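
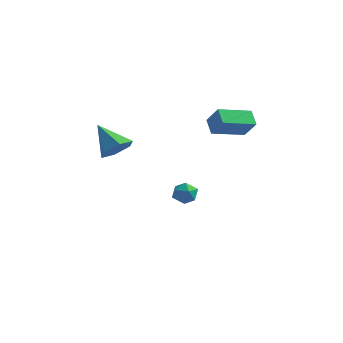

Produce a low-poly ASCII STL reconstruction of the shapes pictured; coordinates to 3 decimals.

solid 
facet normal -0.504 -0.840 0.202
outer loop
vertex -0.332 0.924 3.683
vertex -0.903 1.417 4.309
vertex -1.123 1.177 2.762
endloop
endfacet
facet normal 0.583 -0.502 -0.639
outer loop
vertex -0.197 2.723 2.391
vertex -0.332 0.924 3.683
vertex -1.123 1.177 2.762
endloop
endfacet
facet normal -0.504 -0.840 0.202
outer loop
vertex -1.123 1.177 2.762
vertex -0.903 1.417 4.309
vertex -1.694 1.67 3.388
endloop
endfacet
facet normal -0.638 0.204 -0.743
outer loop
vertex -1.694 1.67 3.388
vertex -0.197 2.723 2.391
vertex -1.123 1.177 2.762
endloop
endfacet
facet normal 0.638 -0.204 0.743
outer loop
vertex -0.332 0.924 3.683
vertex 0.023 2.963 3.938
vertex -0.903 1.417 4.309
endloop
endfacet
facet normal 0.583 -0.502 -0.639
outer loop
vertex 0.594 2.47 3.312
vertex -0.332 0.924 3.683
vertex -0.197 2.723 2.391
endloop
endfacet
facet normal 0.638 -0.204 0.743
outer loop
vertex 0.594 2.47 3.312
vertex 0.023 2.963 3.938
vertex -0.332 0.924 3.683
endloop
endfacet
facet normal -0.583 0.502 0.639
outer loop
vertex -0.903 1.417 4.309
vertex 0.023 2.963 3.938
vertex -1.694 1.67 3.388
endloop
endfacet
facet normal -0.638 0.204 -0.743
outer loop
vertex -0.768 3.216 3.017
vertex -0.197 2.723 2.391
vertex -1.694 1.67 3.388
endloop
endfacet
facet normal -0.583 0.502 0.639
outer loop
vertex -1.694 1.67 3.388
vertex 0.023 2.963 3.938
vertex -0.768 3.216 3.017
endloop
endfacet
facet normal 0.504 0.840 -0.202
outer loop
vertex -0.768 3.216 3.017
vertex 0.594 2.47 3.312
vertex -0.197 2.723 2.391
endloop
endfacet
facet normal 0.504 0.840 -0.202
outer loop
vertex 0.023 2.963 3.938
vertex 0.594 2.47 3.312
vertex -0.768 3.216 3.017
endloop
endfacet
facet normal 0.701 -0.122 -0.703
outer loop
vertex -2.611 -4.266 3.418
vertex -3.099 -3.787 2.848
vertex -2.504 -3.383 3.372
endloop
endfacet
facet normal 0.365 0.004 0.931
outer loop
vertex -2.611 -4.266 3.418
vertex -2.504 -3.383 3.372
vertex -4.341 -3.573 4.092
endloop
endfacet
facet normal 0.701 -0.121 -0.703
outer loop
vertex -2.504 -3.383 3.372
vertex -3.099 -3.787 2.848
vertex -2.993 -2.905 2.802
endloop
endfacet
facet normal 0.137 0.814 0.565
outer loop
vertex -2.504 -3.383 3.372
vertex -2.993 -2.905 2.802
vertex -4.341 -3.573 4.092
endloop
endfacet
facet normal 0.701 -0.121 -0.703
outer loop
vertex -2.993 -2.905 2.802
vertex -3.099 -3.787 2.848
vertex -3.588 -3.309 2.278
endloop
endfacet
facet normal -0.507 0.858 -0.086
outer loop
vertex -2.993 -2.905 2.802
vertex -3.588 -3.309 2.278
vertex -4.341 -3.573 4.092
endloop
endfacet
facet normal 0.701 -0.121 -0.703
outer loop
vertex -3.588 -3.309 2.278
vertex -3.099 -3.787 2.848
vertex -3.694 -4.191 2.324
endloop
endfacet
facet normal -0.924 0.092 -0.370
outer loop
vertex -3.588 -3.309 2.278
vertex -3.694 -4.191 2.324
vertex -4.341 -3.573 4.092
endloop
endfacet
facet normal 0.701 -0.122 -0.703
outer loop
vertex -3.694 -4.191 2.324
vertex -3.099 -3.787 2.848
vertex -3.206 -4.67 2.894
endloop
endfacet
facet normal -0.698 -0.716 -0.005
outer loop
vertex -3.694 -4.191 2.324
vertex -3.206 -4.67 2.894
vertex -4.341 -3.573 4.092
endloop
endfacet
facet normal 0.701 -0.122 -0.703
outer loop
vertex -3.206 -4.67 2.894
vertex -3.099 -3.787 2.848
vertex -2.611 -4.266 3.418
endloop
endfacet
facet normal -0.053 -0.761 0.647
outer loop
vertex -3.206 -4.67 2.894
vertex -2.611 -4.266 3.418
vertex -4.341 -3.573 4.092
endloop
endfacet
facet normal 0.245 0.617 0.748
outer loop
vertex -2.833 1.964 -1.328
vertex -2.697 1.393 -0.902
vertex -2.167 1.676 -1.309
endloop
endfacet
facet normal 0.391 0.913 0.118
outer loop
vertex -2.833 1.964 -1.328
vertex -2.167 1.676 -1.309
vertex -2.455 1.881 -1.942
endloop
endfacet
facet normal -0.214 0.942 -0.259
outer loop
vertex -2.833 1.964 -1.328
vertex -2.455 1.881 -1.942
vertex -3.164 1.724 -1.927
endloop
endfacet
facet normal -0.735 0.663 0.140
outer loop
vertex -2.833 1.964 -1.328
vertex -3.164 1.724 -1.927
vertex -3.313 1.423 -1.284
endloop
endfacet
facet normal -0.451 0.462 0.764
outer loop
vertex -2.833 1.964 -1.328
vertex -3.313 1.423 -1.284
vertex -2.697 1.393 -0.902
endloop
endfacet
facet normal 0.846 0.482 -0.229
outer loop
vertex -2.455 1.881 -1.942
vertex -2.167 1.676 -1.309
vertex -2.087 1.257 -1.896
endloop
endfacet
facet normal 0.608 0.004 0.794
outer loop
vertex -2.167 1.676 -1.309
vertex -2.697 1.393 -0.902
vertex -2.236 0.956 -1.253
endloop
endfacet
facet normal -0.519 -0.246 0.818
outer loop
vertex -2.697 1.393 -0.902
vertex -3.313 1.423 -1.284
vertex -2.945 0.799 -1.238
endloop
endfacet
facet normal -0.979 0.079 -0.190
outer loop
vertex -3.313 1.423 -1.284
vertex -3.164 1.724 -1.927
vertex -3.233 1.004 -1.871
endloop
endfacet
facet normal -0.135 0.530 -0.837
outer loop
vertex -3.164 1.724 -1.927
vertex -2.455 1.881 -1.942
vertex -2.703 1.287 -2.278
endloop
endfacet
facet normal 0.735 -0.663 -0.140
outer loop
vertex -2.567 0.716 -1.852
vertex -2.087 1.257 -1.896
vertex -2.236 0.956 -1.253
endloop
endfacet
facet normal 0.214 -0.942 0.259
outer loop
vertex -2.567 0.716 -1.852
vertex -2.236 0.956 -1.253
vertex -2.945 0.799 -1.238
endloop
endfacet
facet normal -0.391 -0.913 -0.118
outer loop
vertex -2.567 0.716 -1.852
vertex -2.945 0.799 -1.238
vertex -3.233 1.004 -1.871
endloop
endfacet
facet normal -0.245 -0.617 -0.748
outer loop
vertex -2.567 0.716 -1.852
vertex -3.233 1.004 -1.871
vertex -2.703 1.287 -2.278
endloop
endfacet
facet normal 0.451 -0.462 -0.764
outer loop
vertex -2.567 0.716 -1.852
vertex -2.703 1.287 -2.278
vertex -2.087 1.257 -1.896
endloop
endfacet
facet normal 0.979 -0.079 0.190
outer loop
vertex -2.236 0.956 -1.253
vertex -2.087 1.257 -1.896
vertex -2.167 1.676 -1.309
endloop
endfacet
facet normal 0.135 -0.530 0.837
outer loop
vertex -2.945 0.799 -1.238
vertex -2.236 0.956 -1.253
vertex -2.697 1.393 -0.902
endloop
endfacet
facet normal -0.846 -0.482 0.229
outer loop
vertex -3.233 1.004 -1.871
vertex -2.945 0.799 -1.238
vertex -3.313 1.423 -1.284
endloop
endfacet
facet normal -0.608 -0.004 -0.794
outer loop
vertex -2.703 1.287 -2.278
vertex -3.233 1.004 -1.871
vertex -3.164 1.724 -1.927
endloop
endfacet
facet normal 0.519 0.246 -0.818
outer loop
vertex -2.087 1.257 -1.896
vertex -2.703 1.287 -2.278
vertex -2.455 1.881 -1.942
endloop
endfacet

endsolid


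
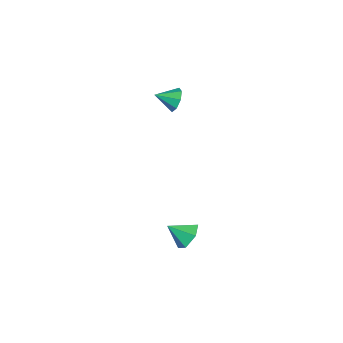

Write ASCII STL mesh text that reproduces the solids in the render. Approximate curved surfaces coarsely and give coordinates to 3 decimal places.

solid 
facet normal -0.020 0.913 -0.408
outer loop
vertex -3.121 -3.045 3.855
vertex -3.733 -3.303 3.308
vertex -3.728 -2.952 4.093
endloop
endfacet
facet normal 0.343 -0.138 0.929
outer loop
vertex -3.121 -3.045 3.855
vertex -3.728 -2.952 4.093
vertex -3.707 -4.517 3.852
endloop
endfacet
facet normal -0.019 0.913 -0.408
outer loop
vertex -3.728 -2.952 4.093
vertex -3.733 -3.303 3.308
vertex -4.337 -3.064 3.871
endloop
endfacet
facet normal -0.314 -0.149 0.938
outer loop
vertex -3.728 -2.952 4.093
vertex -4.337 -3.064 3.871
vertex -3.707 -4.517 3.852
endloop
endfacet
facet normal -0.019 0.913 -0.408
outer loop
vertex -4.337 -3.064 3.871
vertex -3.733 -3.303 3.308
vertex -4.593 -3.316 3.32
endloop
endfacet
facet normal -0.781 -0.345 0.521
outer loop
vertex -4.337 -3.064 3.871
vertex -4.593 -3.316 3.32
vertex -3.707 -4.517 3.852
endloop
endfacet
facet normal -0.019 0.912 -0.409
outer loop
vertex -4.593 -3.316 3.32
vertex -3.733 -3.303 3.308
vertex -4.345 -3.561 2.762
endloop
endfacet
facet normal -0.785 -0.614 -0.079
outer loop
vertex -4.593 -3.316 3.32
vertex -4.345 -3.561 2.762
vertex -3.707 -4.517 3.852
endloop
endfacet
facet normal -0.020 0.912 -0.409
outer loop
vertex -4.345 -3.561 2.762
vertex -3.733 -3.303 3.308
vertex -3.738 -3.655 2.523
endloop
endfacet
facet normal -0.324 -0.797 -0.509
outer loop
vertex -4.345 -3.561 2.762
vertex -3.738 -3.655 2.523
vertex -3.707 -4.517 3.852
endloop
endfacet
facet normal -0.020 0.912 -0.409
outer loop
vertex -3.738 -3.655 2.523
vertex -3.733 -3.303 3.308
vertex -3.129 -3.542 2.745
endloop
endfacet
facet normal 0.335 -0.787 -0.518
outer loop
vertex -3.738 -3.655 2.523
vertex -3.129 -3.542 2.745
vertex -3.707 -4.517 3.852
endloop
endfacet
facet normal -0.019 0.913 -0.408
outer loop
vertex -3.129 -3.542 2.745
vertex -3.733 -3.303 3.308
vertex -2.873 -3.29 3.297
endloop
endfacet
facet normal 0.801 -0.590 -0.102
outer loop
vertex -3.129 -3.542 2.745
vertex -2.873 -3.29 3.297
vertex -3.707 -4.517 3.852
endloop
endfacet
facet normal -0.019 0.912 -0.409
outer loop
vertex -2.873 -3.29 3.297
vertex -3.733 -3.303 3.308
vertex -3.121 -3.045 3.855
endloop
endfacet
facet normal 0.805 -0.321 0.499
outer loop
vertex -2.873 -3.29 3.297
vertex -3.121 -3.045 3.855
vertex -3.707 -4.517 3.852
endloop
endfacet
facet normal 0.132 0.799 -0.587
outer loop
vertex 4.501 -2.63 -1.32
vertex 3.905 -3.009 -1.97
vertex 3.561 -2.442 -1.276
endloop
endfacet
facet normal 0.065 0.091 0.994
outer loop
vertex 4.501 -2.63 -1.32
vertex 3.561 -2.442 -1.276
vertex 3.715 -4.151 -1.13
endloop
endfacet
facet normal 0.132 0.799 -0.587
outer loop
vertex 3.561 -2.442 -1.276
vertex 3.905 -3.009 -1.97
vertex 2.965 -2.821 -1.926
endloop
endfacet
facet normal -0.735 -0.008 0.678
outer loop
vertex 3.561 -2.442 -1.276
vertex 2.965 -2.821 -1.926
vertex 3.715 -4.151 -1.13
endloop
endfacet
facet normal 0.132 0.799 -0.587
outer loop
vertex 2.965 -2.821 -1.926
vertex 3.905 -3.009 -1.97
vertex 3.309 -3.388 -2.62
endloop
endfacet
facet normal -0.866 -0.500 -0.020
outer loop
vertex 2.965 -2.821 -1.926
vertex 3.309 -3.388 -2.62
vertex 3.715 -4.151 -1.13
endloop
endfacet
facet normal 0.132 0.799 -0.587
outer loop
vertex 3.309 -3.388 -2.62
vertex 3.905 -3.009 -1.97
vertex 4.249 -3.576 -2.664
endloop
endfacet
facet normal -0.198 -0.893 -0.404
outer loop
vertex 3.309 -3.388 -2.62
vertex 4.249 -3.576 -2.664
vertex 3.715 -4.151 -1.13
endloop
endfacet
facet normal 0.134 0.799 -0.586
outer loop
vertex 4.249 -3.576 -2.664
vertex 3.905 -3.009 -1.97
vertex 4.845 -3.198 -2.013
endloop
endfacet
facet normal 0.601 -0.794 -0.089
outer loop
vertex 4.249 -3.576 -2.664
vertex 4.845 -3.198 -2.013
vertex 3.715 -4.151 -1.13
endloop
endfacet
facet normal 0.134 0.798 -0.588
outer loop
vertex 4.845 -3.198 -2.013
vertex 3.905 -3.009 -1.97
vertex 4.501 -2.63 -1.32
endloop
endfacet
facet normal 0.732 -0.302 0.611
outer loop
vertex 4.845 -3.198 -2.013
vertex 4.501 -2.63 -1.32
vertex 3.715 -4.151 -1.13
endloop
endfacet

endsolid


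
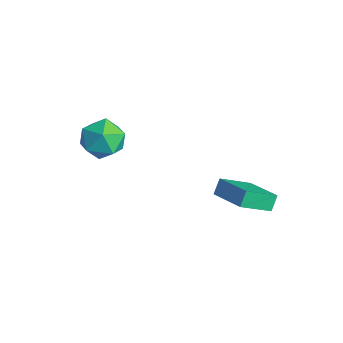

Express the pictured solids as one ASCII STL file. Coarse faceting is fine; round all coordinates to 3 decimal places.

solid 
facet normal -0.778 -0.614 0.134
outer loop
vertex -2.35 -2.901 0.912
vertex -1.774 -3.773 0.262
vertex -1.616 -3.708 1.48
endloop
endfacet
facet normal -0.710 -0.165 0.684
outer loop
vertex -2.35 -2.901 0.912
vertex -1.616 -3.708 1.48
vertex -1.586 -2.52 1.797
endloop
endfacet
facet normal -0.750 0.502 0.431
outer loop
vertex -2.35 -2.901 0.912
vertex -1.586 -2.52 1.797
vertex -1.726 -1.85 0.774
endloop
endfacet
facet normal -0.842 0.464 -0.275
outer loop
vertex -2.35 -2.901 0.912
vertex -1.726 -1.85 0.774
vertex -1.843 -2.625 -0.174
endloop
endfacet
facet normal -0.859 -0.226 -0.459
outer loop
vertex -2.35 -2.901 0.912
vertex -1.843 -2.625 -0.174
vertex -1.774 -3.773 0.262
endloop
endfacet
facet normal -0.060 -0.256 0.965
outer loop
vertex -1.586 -2.52 1.797
vertex -1.616 -3.708 1.48
vertex -0.537 -3.155 1.694
endloop
endfacet
facet normal -0.170 -0.983 0.074
outer loop
vertex -1.616 -3.708 1.48
vertex -1.774 -3.773 0.262
vertex -0.654 -3.93 0.746
endloop
endfacet
facet normal -0.301 -0.354 -0.885
outer loop
vertex -1.774 -3.773 0.262
vertex -1.843 -2.625 -0.174
vertex -0.794 -3.26 -0.277
endloop
endfacet
facet normal -0.273 0.761 -0.588
outer loop
vertex -1.843 -2.625 -0.174
vertex -1.726 -1.85 0.774
vertex -0.764 -2.072 0.04
endloop
endfacet
facet normal -0.125 0.822 0.556
outer loop
vertex -1.726 -1.85 0.774
vertex -1.586 -2.52 1.797
vertex -0.606 -2.007 1.258
endloop
endfacet
facet normal 0.842 -0.464 0.275
outer loop
vertex -0.03 -2.879 0.608
vertex -0.537 -3.155 1.694
vertex -0.654 -3.93 0.746
endloop
endfacet
facet normal 0.750 -0.502 -0.431
outer loop
vertex -0.03 -2.879 0.608
vertex -0.654 -3.93 0.746
vertex -0.794 -3.26 -0.277
endloop
endfacet
facet normal 0.710 0.165 -0.684
outer loop
vertex -0.03 -2.879 0.608
vertex -0.794 -3.26 -0.277
vertex -0.764 -2.072 0.04
endloop
endfacet
facet normal 0.778 0.614 -0.134
outer loop
vertex -0.03 -2.879 0.608
vertex -0.764 -2.072 0.04
vertex -0.606 -2.007 1.258
endloop
endfacet
facet normal 0.859 0.226 0.459
outer loop
vertex -0.03 -2.879 0.608
vertex -0.606 -2.007 1.258
vertex -0.537 -3.155 1.694
endloop
endfacet
facet normal 0.273 -0.761 0.588
outer loop
vertex -0.654 -3.93 0.746
vertex -0.537 -3.155 1.694
vertex -1.616 -3.708 1.48
endloop
endfacet
facet normal 0.125 -0.822 -0.556
outer loop
vertex -0.794 -3.26 -0.277
vertex -0.654 -3.93 0.746
vertex -1.774 -3.773 0.262
endloop
endfacet
facet normal 0.060 0.256 -0.965
outer loop
vertex -0.764 -2.072 0.04
vertex -0.794 -3.26 -0.277
vertex -1.843 -2.625 -0.174
endloop
endfacet
facet normal 0.170 0.983 -0.074
outer loop
vertex -0.606 -2.007 1.258
vertex -0.764 -2.072 0.04
vertex -1.726 -1.85 0.774
endloop
endfacet
facet normal 0.301 0.354 0.885
outer loop
vertex -0.537 -3.155 1.694
vertex -0.606 -2.007 1.258
vertex -1.586 -2.52 1.797
endloop
endfacet
facet normal -0.338 0.511 0.790
outer loop
vertex 1.551 1.796 -1.878
vertex 3.452 2.177 -1.31
vertex 1.54 3.448 -2.951
endloop
endfacet
facet normal -0.941 -0.189 -0.281
outer loop
vertex 1.848 2.983 -3.67
vertex 1.551 1.796 -1.878
vertex 1.54 3.448 -2.951
endloop
endfacet
facet normal -0.338 0.511 0.790
outer loop
vertex 1.54 3.448 -2.951
vertex 3.452 2.177 -1.31
vertex 3.441 3.829 -2.383
endloop
endfacet
facet normal -0.005 0.839 -0.545
outer loop
vertex 3.441 3.829 -2.383
vertex 1.848 2.983 -3.67
vertex 1.54 3.448 -2.951
endloop
endfacet
facet normal 0.005 -0.839 0.545
outer loop
vertex 1.551 1.796 -1.878
vertex 3.76 1.712 -2.029
vertex 3.452 2.177 -1.31
endloop
endfacet
facet normal -0.941 -0.189 -0.281
outer loop
vertex 1.859 1.331 -2.597
vertex 1.551 1.796 -1.878
vertex 1.848 2.983 -3.67
endloop
endfacet
facet normal 0.005 -0.839 0.545
outer loop
vertex 1.859 1.331 -2.597
vertex 3.76 1.712 -2.029
vertex 1.551 1.796 -1.878
endloop
endfacet
facet normal 0.941 0.189 0.281
outer loop
vertex 3.452 2.177 -1.31
vertex 3.76 1.712 -2.029
vertex 3.441 3.829 -2.383
endloop
endfacet
facet normal -0.005 0.839 -0.545
outer loop
vertex 3.749 3.364 -3.102
vertex 1.848 2.983 -3.67
vertex 3.441 3.829 -2.383
endloop
endfacet
facet normal 0.941 0.189 0.281
outer loop
vertex 3.441 3.829 -2.383
vertex 3.76 1.712 -2.029
vertex 3.749 3.364 -3.102
endloop
endfacet
facet normal 0.338 -0.511 -0.790
outer loop
vertex 3.749 3.364 -3.102
vertex 1.859 1.331 -2.597
vertex 1.848 2.983 -3.67
endloop
endfacet
facet normal 0.338 -0.511 -0.790
outer loop
vertex 3.76 1.712 -2.029
vertex 1.859 1.331 -2.597
vertex 3.749 3.364 -3.102
endloop
endfacet

endsolid


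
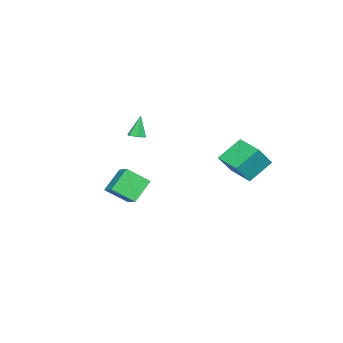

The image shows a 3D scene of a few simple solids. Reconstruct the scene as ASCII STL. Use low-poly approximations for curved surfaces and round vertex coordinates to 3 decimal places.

solid 
facet normal 0.353 -0.020 -0.935
outer loop
vertex -3.206 -4.2 2.58
vertex -3.71 -3.898 2.383
vertex -3.21 -3.58 2.565
endloop
endfacet
facet normal 0.779 0.020 0.627
outer loop
vertex -3.206 -4.2 2.58
vertex -3.21 -3.58 2.565
vertex -4.29 -3.862 3.917
endloop
endfacet
facet normal 0.353 -0.020 -0.935
outer loop
vertex -3.21 -3.58 2.565
vertex -3.71 -3.898 2.383
vertex -3.714 -3.278 2.368
endloop
endfacet
facet normal 0.330 0.836 0.438
outer loop
vertex -3.21 -3.58 2.565
vertex -3.714 -3.278 2.368
vertex -4.29 -3.862 3.917
endloop
endfacet
facet normal 0.353 -0.020 -0.935
outer loop
vertex -3.714 -3.278 2.368
vertex -3.71 -3.898 2.383
vertex -4.214 -3.595 2.186
endloop
endfacet
facet normal -0.559 0.823 0.102
outer loop
vertex -3.714 -3.278 2.368
vertex -4.214 -3.595 2.186
vertex -4.29 -3.862 3.917
endloop
endfacet
facet normal 0.353 -0.021 -0.935
outer loop
vertex -4.214 -3.595 2.186
vertex -3.71 -3.898 2.383
vertex -4.211 -4.215 2.201
endloop
endfacet
facet normal -0.999 -0.006 -0.045
outer loop
vertex -4.214 -3.595 2.186
vertex -4.211 -4.215 2.201
vertex -4.29 -3.862 3.917
endloop
endfacet
facet normal 0.354 -0.022 -0.935
outer loop
vertex -4.211 -4.215 2.201
vertex -3.71 -3.898 2.383
vertex -3.707 -4.517 2.399
endloop
endfacet
facet normal -0.550 -0.823 0.144
outer loop
vertex -4.211 -4.215 2.201
vertex -3.707 -4.517 2.399
vertex -4.29 -3.862 3.917
endloop
endfacet
facet normal 0.352 -0.022 -0.936
outer loop
vertex -3.707 -4.517 2.399
vertex -3.71 -3.898 2.383
vertex -3.206 -4.2 2.58
endloop
endfacet
facet normal 0.339 -0.809 0.479
outer loop
vertex -3.707 -4.517 2.399
vertex -3.206 -4.2 2.58
vertex -4.29 -3.862 3.917
endloop
endfacet
facet normal -0.565 0.273 -0.778
outer loop
vertex -3.518 3.776 2.379
vertex -2.509 5.301 2.182
vertex -2.317 2.825 1.173
endloop
endfacet
facet normal -0.549 -0.829 0.108
outer loop
vertex -1.311 2.339 2.558
vertex -3.518 3.776 2.379
vertex -2.317 2.825 1.173
endloop
endfacet
facet normal -0.566 0.273 -0.778
outer loop
vertex -2.317 2.825 1.173
vertex -2.509 5.301 2.182
vertex -1.308 4.35 0.975
endloop
endfacet
facet normal 0.616 -0.488 -0.619
outer loop
vertex -1.308 4.35 0.975
vertex -1.311 2.339 2.558
vertex -2.317 2.825 1.173
endloop
endfacet
facet normal -0.616 0.488 0.619
outer loop
vertex -3.518 3.776 2.379
vertex -1.503 4.815 3.567
vertex -2.509 5.301 2.182
endloop
endfacet
facet normal -0.549 -0.829 0.107
outer loop
vertex -2.512 3.29 3.765
vertex -3.518 3.776 2.379
vertex -1.311 2.339 2.558
endloop
endfacet
facet normal -0.616 0.488 0.618
outer loop
vertex -2.512 3.29 3.765
vertex -1.503 4.815 3.567
vertex -3.518 3.776 2.379
endloop
endfacet
facet normal 0.549 0.829 -0.107
outer loop
vertex -2.509 5.301 2.182
vertex -1.503 4.815 3.567
vertex -1.308 4.35 0.975
endloop
endfacet
facet normal 0.616 -0.488 -0.618
outer loop
vertex -0.302 3.864 2.361
vertex -1.311 2.339 2.558
vertex -1.308 4.35 0.975
endloop
endfacet
facet normal 0.549 0.829 -0.107
outer loop
vertex -1.308 4.35 0.975
vertex -1.503 4.815 3.567
vertex -0.302 3.864 2.361
endloop
endfacet
facet normal 0.565 -0.274 0.778
outer loop
vertex -0.302 3.864 2.361
vertex -2.512 3.29 3.765
vertex -1.311 2.339 2.558
endloop
endfacet
facet normal 0.565 -0.273 0.778
outer loop
vertex -1.503 4.815 3.567
vertex -2.512 3.29 3.765
vertex -0.302 3.864 2.361
endloop
endfacet
facet normal -0.692 0.244 0.679
outer loop
vertex 3.979 -1.213 3.286
vertex 3.437 0.025 2.289
vertex 3.133 -2.038 2.72
endloop
endfacet
facet normal 0.323 -0.738 0.593
outer loop
vertex 4.343 -2.465 1.531
vertex 3.979 -1.213 3.286
vertex 3.133 -2.038 2.72
endloop
endfacet
facet normal -0.692 0.244 0.679
outer loop
vertex 3.133 -2.038 2.72
vertex 3.437 0.025 2.289
vertex 2.591 -0.8 1.723
endloop
endfacet
facet normal -0.646 -0.630 -0.431
outer loop
vertex 2.591 -0.8 1.723
vertex 4.343 -2.465 1.531
vertex 3.133 -2.038 2.72
endloop
endfacet
facet normal 0.646 0.630 0.431
outer loop
vertex 3.979 -1.213 3.286
vertex 4.647 -0.402 1.1
vertex 3.437 0.025 2.289
endloop
endfacet
facet normal 0.323 -0.738 0.593
outer loop
vertex 5.189 -1.64 2.097
vertex 3.979 -1.213 3.286
vertex 4.343 -2.465 1.531
endloop
endfacet
facet normal 0.646 0.630 0.431
outer loop
vertex 5.189 -1.64 2.097
vertex 4.647 -0.402 1.1
vertex 3.979 -1.213 3.286
endloop
endfacet
facet normal -0.323 0.738 -0.593
outer loop
vertex 3.437 0.025 2.289
vertex 4.647 -0.402 1.1
vertex 2.591 -0.8 1.723
endloop
endfacet
facet normal -0.646 -0.630 -0.431
outer loop
vertex 3.801 -1.227 0.534
vertex 4.343 -2.465 1.531
vertex 2.591 -0.8 1.723
endloop
endfacet
facet normal -0.323 0.738 -0.593
outer loop
vertex 2.591 -0.8 1.723
vertex 4.647 -0.402 1.1
vertex 3.801 -1.227 0.534
endloop
endfacet
facet normal 0.692 -0.244 -0.679
outer loop
vertex 3.801 -1.227 0.534
vertex 5.189 -1.64 2.097
vertex 4.343 -2.465 1.531
endloop
endfacet
facet normal 0.692 -0.244 -0.679
outer loop
vertex 4.647 -0.402 1.1
vertex 5.189 -1.64 2.097
vertex 3.801 -1.227 0.534
endloop
endfacet

endsolid


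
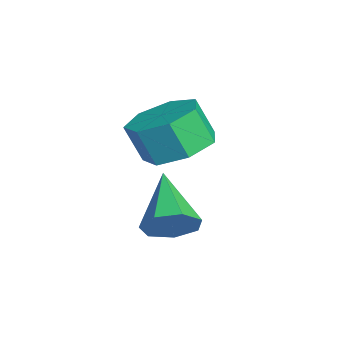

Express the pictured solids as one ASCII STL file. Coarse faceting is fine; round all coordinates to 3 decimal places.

solid 
facet normal 0.870 -0.041 -0.492
outer loop
vertex 4.746 2.44 1.414
vertex 4.388 2.245 0.797
vertex 4.556 2.924 1.038
endloop
endfacet
facet normal 0.054 0.626 0.778
outer loop
vertex 4.746 2.44 1.414
vertex 4.556 2.924 1.038
vertex 2.892 2.315 1.643
endloop
endfacet
facet normal 0.870 -0.041 -0.492
outer loop
vertex 4.556 2.924 1.038
vertex 4.388 2.245 0.797
vertex 4.239 2.897 0.48
endloop
endfacet
facet normal -0.301 0.946 0.125
outer loop
vertex 4.556 2.924 1.038
vertex 4.239 2.897 0.48
vertex 2.892 2.315 1.643
endloop
endfacet
facet normal 0.869 -0.041 -0.492
outer loop
vertex 4.239 2.897 0.48
vertex 4.388 2.245 0.797
vertex 4.034 2.379 0.161
endloop
endfacet
facet normal -0.666 0.564 -0.489
outer loop
vertex 4.239 2.897 0.48
vertex 4.034 2.379 0.161
vertex 2.892 2.315 1.643
endloop
endfacet
facet normal 0.869 -0.041 -0.492
outer loop
vertex 4.034 2.379 0.161
vertex 4.388 2.245 0.797
vertex 4.095 1.76 0.32
endloop
endfacet
facet normal -0.766 -0.230 -0.600
outer loop
vertex 4.034 2.379 0.161
vertex 4.095 1.76 0.32
vertex 2.892 2.315 1.643
endloop
endfacet
facet normal 0.869 -0.040 -0.493
outer loop
vertex 4.095 1.76 0.32
vertex 4.388 2.245 0.797
vertex 4.377 1.506 0.838
endloop
endfacet
facet normal -0.526 -0.841 -0.126
outer loop
vertex 4.095 1.76 0.32
vertex 4.377 1.506 0.838
vertex 2.892 2.315 1.643
endloop
endfacet
facet normal 0.869 -0.040 -0.493
outer loop
vertex 4.377 1.506 0.838
vertex 4.388 2.245 0.797
vertex 4.667 1.809 1.325
endloop
endfacet
facet normal -0.127 -0.807 0.577
outer loop
vertex 4.377 1.506 0.838
vertex 4.667 1.809 1.325
vertex 2.892 2.315 1.643
endloop
endfacet
facet normal 0.870 -0.039 -0.492
outer loop
vertex 4.667 1.809 1.325
vertex 4.388 2.245 0.797
vertex 4.746 2.44 1.414
endloop
endfacet
facet normal 0.131 -0.155 0.979
outer loop
vertex 4.667 1.809 1.325
vertex 4.746 2.44 1.414
vertex 2.892 2.315 1.643
endloop
endfacet
facet normal 0.215 0.369 -0.904
outer loop
vertex 2.933 2.918 2.132
vertex 1.983 2.89 1.895
vertex 2.487 3.619 2.312
endloop
endfacet
facet normal 0.824 0.429 0.371
outer loop
vertex 2.933 2.918 2.132
vertex 2.487 3.619 2.312
vertex 2.688 2.497 3.163
endloop
endfacet
facet normal 0.824 0.429 0.370
outer loop
vertex 2.688 2.497 3.163
vertex 2.487 3.619 2.312
vertex 2.242 3.199 3.343
endloop
endfacet
facet normal -0.216 -0.369 0.904
outer loop
vertex 2.688 2.497 3.163
vertex 2.242 3.199 3.343
vertex 1.737 2.47 2.925
endloop
endfacet
facet normal 0.215 0.369 -0.904
outer loop
vertex 2.487 3.619 2.312
vertex 1.983 2.89 1.895
vertex 1.662 3.772 2.178
endloop
endfacet
facet normal 0.105 0.912 0.396
outer loop
vertex 2.487 3.619 2.312
vertex 1.662 3.772 2.178
vertex 2.242 3.199 3.343
endloop
endfacet
facet normal 0.103 0.912 0.397
outer loop
vertex 2.242 3.199 3.343
vertex 1.662 3.772 2.178
vertex 1.416 3.351 3.209
endloop
endfacet
facet normal -0.215 -0.370 0.904
outer loop
vertex 2.242 3.199 3.343
vertex 1.416 3.351 3.209
vertex 1.737 2.47 2.925
endloop
endfacet
facet normal 0.216 0.369 -0.904
outer loop
vertex 1.662 3.772 2.178
vertex 1.983 2.89 1.895
vertex 1.078 3.26 1.83
endloop
endfacet
facet normal -0.695 0.709 0.124
outer loop
vertex 1.662 3.772 2.178
vertex 1.078 3.26 1.83
vertex 1.416 3.351 3.209
endloop
endfacet
facet normal -0.694 0.709 0.123
outer loop
vertex 1.416 3.351 3.209
vertex 1.078 3.26 1.83
vertex 0.832 2.84 2.861
endloop
endfacet
facet normal -0.215 -0.370 0.904
outer loop
vertex 1.416 3.351 3.209
vertex 0.832 2.84 2.861
vertex 1.737 2.47 2.925
endloop
endfacet
facet normal 0.216 0.369 -0.904
outer loop
vertex 1.078 3.26 1.83
vertex 1.983 2.89 1.895
vertex 1.175 2.47 1.531
endloop
endfacet
facet normal -0.970 -0.027 -0.243
outer loop
vertex 1.078 3.26 1.83
vertex 1.175 2.47 1.531
vertex 0.832 2.84 2.861
endloop
endfacet
facet normal -0.970 -0.029 -0.242
outer loop
vertex 0.832 2.84 2.861
vertex 1.175 2.47 1.531
vertex 0.93 2.05 2.562
endloop
endfacet
facet normal -0.215 -0.369 0.904
outer loop
vertex 0.832 2.84 2.861
vertex 0.93 2.05 2.562
vertex 1.737 2.47 2.925
endloop
endfacet
facet normal 0.215 0.369 -0.904
outer loop
vertex 1.175 2.47 1.531
vertex 1.983 2.89 1.895
vertex 1.881 1.997 1.506
endloop
endfacet
facet normal -0.514 -0.745 -0.426
outer loop
vertex 1.175 2.47 1.531
vertex 1.881 1.997 1.506
vertex 0.93 2.05 2.562
endloop
endfacet
facet normal -0.515 -0.744 -0.426
outer loop
vertex 0.93 2.05 2.562
vertex 1.881 1.997 1.506
vertex 1.636 1.576 2.536
endloop
endfacet
facet normal -0.215 -0.369 0.904
outer loop
vertex 0.93 2.05 2.562
vertex 1.636 1.576 2.536
vertex 1.737 2.47 2.925
endloop
endfacet
facet normal 0.215 0.369 -0.904
outer loop
vertex 1.881 1.997 1.506
vertex 1.983 2.89 1.895
vertex 2.663 2.196 1.773
endloop
endfacet
facet normal 0.328 -0.899 -0.290
outer loop
vertex 1.881 1.997 1.506
vertex 2.663 2.196 1.773
vertex 1.636 1.576 2.536
endloop
endfacet
facet normal 0.328 -0.899 -0.289
outer loop
vertex 1.636 1.576 2.536
vertex 2.663 2.196 1.773
vertex 2.418 1.775 2.804
endloop
endfacet
facet normal -0.216 -0.369 0.904
outer loop
vertex 1.636 1.576 2.536
vertex 2.418 1.775 2.804
vertex 1.737 2.47 2.925
endloop
endfacet
facet normal 0.215 0.369 -0.904
outer loop
vertex 2.663 2.196 1.773
vertex 1.983 2.89 1.895
vertex 2.933 2.918 2.132
endloop
endfacet
facet normal 0.924 -0.378 0.065
outer loop
vertex 2.663 2.196 1.773
vertex 2.933 2.918 2.132
vertex 2.418 1.775 2.804
endloop
endfacet
facet normal 0.924 -0.378 0.065
outer loop
vertex 2.418 1.775 2.804
vertex 2.933 2.918 2.132
vertex 2.688 2.497 3.163
endloop
endfacet
facet normal -0.216 -0.369 0.904
outer loop
vertex 2.418 1.775 2.804
vertex 2.688 2.497 3.163
vertex 1.737 2.47 2.925
endloop
endfacet

endsolid


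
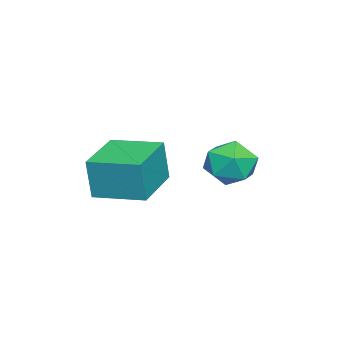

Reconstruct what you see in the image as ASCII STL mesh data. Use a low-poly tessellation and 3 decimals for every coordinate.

solid 
facet normal -0.995 0.042 0.087
outer loop
vertex 1.986 -3.427 -0.043
vertex 2.08 -1.526 0.115
vertex 1.85 -3.285 -1.671
endloop
endfacet
facet normal -0.049 -0.995 -0.083
outer loop
vertex 3.96 -3.374 -1.855
vertex 1.986 -3.427 -0.043
vertex 1.85 -3.285 -1.671
endloop
endfacet
facet normal -0.995 0.042 0.087
outer loop
vertex 1.85 -3.285 -1.671
vertex 2.08 -1.526 0.115
vertex 1.944 -1.384 -1.513
endloop
endfacet
facet normal -0.083 0.087 -0.993
outer loop
vertex 1.944 -1.384 -1.513
vertex 3.96 -3.374 -1.855
vertex 1.85 -3.285 -1.671
endloop
endfacet
facet normal 0.083 -0.087 0.993
outer loop
vertex 1.986 -3.427 -0.043
vertex 4.19 -1.615 -0.069
vertex 2.08 -1.526 0.115
endloop
endfacet
facet normal -0.049 -0.995 -0.083
outer loop
vertex 4.096 -3.516 -0.227
vertex 1.986 -3.427 -0.043
vertex 3.96 -3.374 -1.855
endloop
endfacet
facet normal 0.083 -0.087 0.993
outer loop
vertex 4.096 -3.516 -0.227
vertex 4.19 -1.615 -0.069
vertex 1.986 -3.427 -0.043
endloop
endfacet
facet normal 0.049 0.995 0.083
outer loop
vertex 2.08 -1.526 0.115
vertex 4.19 -1.615 -0.069
vertex 1.944 -1.384 -1.513
endloop
endfacet
facet normal -0.083 0.087 -0.993
outer loop
vertex 4.054 -1.473 -1.697
vertex 3.96 -3.374 -1.855
vertex 1.944 -1.384 -1.513
endloop
endfacet
facet normal 0.049 0.995 0.083
outer loop
vertex 1.944 -1.384 -1.513
vertex 4.19 -1.615 -0.069
vertex 4.054 -1.473 -1.697
endloop
endfacet
facet normal 0.995 -0.042 -0.087
outer loop
vertex 4.054 -1.473 -1.697
vertex 4.096 -3.516 -0.227
vertex 3.96 -3.374 -1.855
endloop
endfacet
facet normal 0.995 -0.042 -0.087
outer loop
vertex 4.19 -1.615 -0.069
vertex 4.096 -3.516 -0.227
vertex 4.054 -1.473 -1.697
endloop
endfacet
facet normal 0.215 0.588 0.780
outer loop
vertex 2.878 1.923 0.187
vertex 2.784 1.133 0.809
vertex 3.681 1.349 0.399
endloop
endfacet
facet normal 0.538 0.822 0.187
outer loop
vertex 2.878 1.923 0.187
vertex 3.681 1.349 0.399
vertex 3.523 1.668 -0.546
endloop
endfacet
facet normal 0.035 0.953 -0.300
outer loop
vertex 2.878 1.923 0.187
vertex 3.523 1.668 -0.546
vertex 2.529 1.65 -0.72
endloop
endfacet
facet normal -0.599 0.801 -0.010
outer loop
vertex 2.878 1.923 0.187
vertex 2.529 1.65 -0.72
vertex 2.072 1.319 0.118
endloop
endfacet
facet normal -0.487 0.575 0.657
outer loop
vertex 2.878 1.923 0.187
vertex 2.072 1.319 0.118
vertex 2.784 1.133 0.809
endloop
endfacet
facet normal 0.953 0.296 -0.059
outer loop
vertex 3.523 1.668 -0.546
vertex 3.681 1.349 0.399
vertex 3.828 0.721 -0.378
endloop
endfacet
facet normal 0.431 -0.082 0.899
outer loop
vertex 3.681 1.349 0.399
vertex 2.784 1.133 0.809
vertex 3.371 0.39 0.46
endloop
endfacet
facet normal -0.706 -0.103 0.700
outer loop
vertex 2.784 1.133 0.809
vertex 2.072 1.319 0.118
vertex 2.377 0.372 0.286
endloop
endfacet
facet normal -0.887 0.263 -0.380
outer loop
vertex 2.072 1.319 0.118
vertex 2.529 1.65 -0.72
vertex 2.219 0.691 -0.659
endloop
endfacet
facet normal 0.139 0.509 -0.849
outer loop
vertex 2.529 1.65 -0.72
vertex 3.523 1.668 -0.546
vertex 3.116 0.907 -1.069
endloop
endfacet
facet normal 0.599 -0.801 0.010
outer loop
vertex 3.022 0.117 -0.447
vertex 3.828 0.721 -0.378
vertex 3.371 0.39 0.46
endloop
endfacet
facet normal -0.035 -0.953 0.300
outer loop
vertex 3.022 0.117 -0.447
vertex 3.371 0.39 0.46
vertex 2.377 0.372 0.286
endloop
endfacet
facet normal -0.538 -0.822 -0.187
outer loop
vertex 3.022 0.117 -0.447
vertex 2.377 0.372 0.286
vertex 2.219 0.691 -0.659
endloop
endfacet
facet normal -0.215 -0.588 -0.780
outer loop
vertex 3.022 0.117 -0.447
vertex 2.219 0.691 -0.659
vertex 3.116 0.907 -1.069
endloop
endfacet
facet normal 0.487 -0.575 -0.657
outer loop
vertex 3.022 0.117 -0.447
vertex 3.116 0.907 -1.069
vertex 3.828 0.721 -0.378
endloop
endfacet
facet normal 0.887 -0.263 0.380
outer loop
vertex 3.371 0.39 0.46
vertex 3.828 0.721 -0.378
vertex 3.681 1.349 0.399
endloop
endfacet
facet normal -0.139 -0.509 0.849
outer loop
vertex 2.377 0.372 0.286
vertex 3.371 0.39 0.46
vertex 2.784 1.133 0.809
endloop
endfacet
facet normal -0.953 -0.296 0.059
outer loop
vertex 2.219 0.691 -0.659
vertex 2.377 0.372 0.286
vertex 2.072 1.319 0.118
endloop
endfacet
facet normal -0.431 0.082 -0.899
outer loop
vertex 3.116 0.907 -1.069
vertex 2.219 0.691 -0.659
vertex 2.529 1.65 -0.72
endloop
endfacet
facet normal 0.706 0.103 -0.700
outer loop
vertex 3.828 0.721 -0.378
vertex 3.116 0.907 -1.069
vertex 3.523 1.668 -0.546
endloop
endfacet

endsolid


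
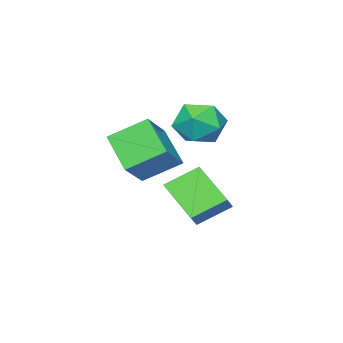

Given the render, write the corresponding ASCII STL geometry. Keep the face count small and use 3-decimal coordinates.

solid 
facet normal -0.684 -0.293 -0.668
outer loop
vertex -1.431 2.792 0.424
vertex -1.033 4.595 -0.773
vertex -0.244 1.964 -0.429
endloop
endfacet
facet normal -0.181 -0.819 0.544
outer loop
vertex 0.413 2.245 0.213
vertex -1.431 2.792 0.424
vertex -0.244 1.964 -0.429
endloop
endfacet
facet normal -0.683 -0.292 -0.669
outer loop
vertex -0.244 1.964 -0.429
vertex -1.033 4.595 -0.773
vertex 0.155 3.767 -1.625
endloop
endfacet
facet normal 0.707 -0.493 -0.507
outer loop
vertex 0.155 3.767 -1.625
vertex 0.413 2.245 0.213
vertex -0.244 1.964 -0.429
endloop
endfacet
facet normal -0.707 0.493 0.507
outer loop
vertex -1.431 2.792 0.424
vertex -0.376 4.876 -0.131
vertex -1.033 4.595 -0.773
endloop
endfacet
facet normal -0.181 -0.819 0.544
outer loop
vertex -0.775 3.073 1.065
vertex -1.431 2.792 0.424
vertex 0.413 2.245 0.213
endloop
endfacet
facet normal -0.707 0.493 0.507
outer loop
vertex -0.775 3.073 1.065
vertex -0.376 4.876 -0.131
vertex -1.431 2.792 0.424
endloop
endfacet
facet normal 0.181 0.819 -0.544
outer loop
vertex -1.033 4.595 -0.773
vertex -0.376 4.876 -0.131
vertex 0.155 3.767 -1.625
endloop
endfacet
facet normal 0.707 -0.493 -0.507
outer loop
vertex 0.811 4.048 -0.984
vertex 0.413 2.245 0.213
vertex 0.155 3.767 -1.625
endloop
endfacet
facet normal 0.181 0.819 -0.544
outer loop
vertex 0.155 3.767 -1.625
vertex -0.376 4.876 -0.131
vertex 0.811 4.048 -0.984
endloop
endfacet
facet normal 0.684 0.293 0.669
outer loop
vertex 0.811 4.048 -0.984
vertex -0.775 3.073 1.065
vertex 0.413 2.245 0.213
endloop
endfacet
facet normal 0.684 0.292 0.668
outer loop
vertex -0.376 4.876 -0.131
vertex -0.775 3.073 1.065
vertex 0.811 4.048 -0.984
endloop
endfacet
facet normal -0.577 0.634 0.514
outer loop
vertex 0.767 2.637 3.318
vertex 2.075 2.978 4.366
vertex 1.334 4.116 2.13
endloop
endfacet
facet normal -0.765 -0.199 -0.613
outer loop
vertex 2.385 2.962 1.194
vertex 0.767 2.637 3.318
vertex 1.334 4.116 2.13
endloop
endfacet
facet normal -0.578 0.634 0.514
outer loop
vertex 1.334 4.116 2.13
vertex 2.075 2.978 4.366
vertex 2.641 4.457 3.178
endloop
endfacet
facet normal 0.286 0.747 -0.600
outer loop
vertex 2.641 4.457 3.178
vertex 2.385 2.962 1.194
vertex 1.334 4.116 2.13
endloop
endfacet
facet normal -0.286 -0.747 0.600
outer loop
vertex 0.767 2.637 3.318
vertex 3.126 1.824 3.43
vertex 2.075 2.978 4.366
endloop
endfacet
facet normal -0.764 -0.200 -0.613
outer loop
vertex 1.819 1.483 2.382
vertex 0.767 2.637 3.318
vertex 2.385 2.962 1.194
endloop
endfacet
facet normal -0.286 -0.747 0.600
outer loop
vertex 1.819 1.483 2.382
vertex 3.126 1.824 3.43
vertex 0.767 2.637 3.318
endloop
endfacet
facet normal 0.765 0.200 0.613
outer loop
vertex 2.075 2.978 4.366
vertex 3.126 1.824 3.43
vertex 2.641 4.457 3.178
endloop
endfacet
facet normal 0.286 0.747 -0.600
outer loop
vertex 3.693 3.303 2.242
vertex 2.385 2.962 1.194
vertex 2.641 4.457 3.178
endloop
endfacet
facet normal 0.764 0.199 0.613
outer loop
vertex 2.641 4.457 3.178
vertex 3.126 1.824 3.43
vertex 3.693 3.303 2.242
endloop
endfacet
facet normal 0.577 -0.634 -0.514
outer loop
vertex 3.693 3.303 2.242
vertex 1.819 1.483 2.382
vertex 2.385 2.962 1.194
endloop
endfacet
facet normal 0.578 -0.634 -0.514
outer loop
vertex 3.126 1.824 3.43
vertex 1.819 1.483 2.382
vertex 3.693 3.303 2.242
endloop
endfacet
facet normal -0.995 -0.096 0.027
outer loop
vertex -2.823 2.778 2.976
vertex -2.739 1.726 2.344
vertex -2.704 1.709 3.574
endloop
endfacet
facet normal -0.757 0.253 0.602
outer loop
vertex -2.823 2.778 2.976
vertex -2.704 1.709 3.574
vertex -2.075 2.697 3.95
endloop
endfacet
facet normal -0.405 0.832 0.380
outer loop
vertex -2.823 2.778 2.976
vertex -2.075 2.697 3.95
vertex -1.721 3.325 2.953
endloop
endfacet
facet normal -0.425 0.842 -0.334
outer loop
vertex -2.823 2.778 2.976
vertex -1.721 3.325 2.953
vertex -2.131 2.724 1.96
endloop
endfacet
facet normal -0.789 0.269 -0.552
outer loop
vertex -2.823 2.778 2.976
vertex -2.131 2.724 1.96
vertex -2.739 1.726 2.344
endloop
endfacet
facet normal -0.293 -0.171 0.941
outer loop
vertex -2.075 2.697 3.95
vertex -2.704 1.709 3.574
vertex -1.529 1.596 3.92
endloop
endfacet
facet normal -0.678 -0.735 0.009
outer loop
vertex -2.704 1.709 3.574
vertex -2.739 1.726 2.344
vertex -1.939 0.995 2.927
endloop
endfacet
facet normal -0.346 -0.146 -0.927
outer loop
vertex -2.739 1.726 2.344
vertex -2.131 2.724 1.96
vertex -1.585 1.623 1.93
endloop
endfacet
facet normal 0.244 0.782 -0.574
outer loop
vertex -2.131 2.724 1.96
vertex -1.721 3.325 2.953
vertex -0.956 2.611 2.306
endloop
endfacet
facet normal 0.277 0.766 0.581
outer loop
vertex -1.721 3.325 2.953
vertex -2.075 2.697 3.95
vertex -0.921 2.594 3.536
endloop
endfacet
facet normal 0.425 -0.842 0.334
outer loop
vertex -0.837 1.542 2.904
vertex -1.529 1.596 3.92
vertex -1.939 0.995 2.927
endloop
endfacet
facet normal 0.405 -0.832 -0.380
outer loop
vertex -0.837 1.542 2.904
vertex -1.939 0.995 2.927
vertex -1.585 1.623 1.93
endloop
endfacet
facet normal 0.757 -0.253 -0.602
outer loop
vertex -0.837 1.542 2.904
vertex -1.585 1.623 1.93
vertex -0.956 2.611 2.306
endloop
endfacet
facet normal 0.995 0.096 -0.027
outer loop
vertex -0.837 1.542 2.904
vertex -0.956 2.611 2.306
vertex -0.921 2.594 3.536
endloop
endfacet
facet normal 0.789 -0.269 0.552
outer loop
vertex -0.837 1.542 2.904
vertex -0.921 2.594 3.536
vertex -1.529 1.596 3.92
endloop
endfacet
facet normal -0.244 -0.782 0.574
outer loop
vertex -1.939 0.995 2.927
vertex -1.529 1.596 3.92
vertex -2.704 1.709 3.574
endloop
endfacet
facet normal -0.277 -0.766 -0.581
outer loop
vertex -1.585 1.623 1.93
vertex -1.939 0.995 2.927
vertex -2.739 1.726 2.344
endloop
endfacet
facet normal 0.293 0.171 -0.941
outer loop
vertex -0.956 2.611 2.306
vertex -1.585 1.623 1.93
vertex -2.131 2.724 1.96
endloop
endfacet
facet normal 0.678 0.735 -0.009
outer loop
vertex -0.921 2.594 3.536
vertex -0.956 2.611 2.306
vertex -1.721 3.325 2.953
endloop
endfacet
facet normal 0.346 0.146 0.927
outer loop
vertex -1.529 1.596 3.92
vertex -0.921 2.594 3.536
vertex -2.075 2.697 3.95
endloop
endfacet

endsolid


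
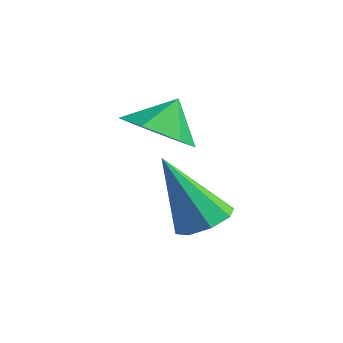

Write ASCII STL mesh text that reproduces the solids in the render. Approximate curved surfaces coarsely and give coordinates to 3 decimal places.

solid 
facet normal 0.402 0.243 -0.883
outer loop
vertex -0.508 3.25 1.445
vertex -1.12 3.121 1.131
vertex -0.821 3.683 1.422
endloop
endfacet
facet normal 0.546 0.433 0.717
outer loop
vertex -0.508 3.25 1.445
vertex -0.821 3.683 1.422
vertex -1.92 2.639 2.889
endloop
endfacet
facet normal 0.402 0.243 -0.883
outer loop
vertex -0.821 3.683 1.422
vertex -1.12 3.121 1.131
vertex -1.31 3.788 1.228
endloop
endfacet
facet normal -0.043 0.829 0.558
outer loop
vertex -0.821 3.683 1.422
vertex -1.31 3.788 1.228
vertex -1.92 2.639 2.889
endloop
endfacet
facet normal 0.401 0.243 -0.883
outer loop
vertex -1.31 3.788 1.228
vertex -1.12 3.121 1.131
vertex -1.687 3.502 0.978
endloop
endfacet
facet normal -0.681 0.695 0.231
outer loop
vertex -1.31 3.788 1.228
vertex -1.687 3.502 0.978
vertex -1.92 2.639 2.889
endloop
endfacet
facet normal 0.402 0.243 -0.883
outer loop
vertex -1.687 3.502 0.978
vertex -1.12 3.121 1.131
vertex -1.732 2.992 0.817
endloop
endfacet
facet normal -0.991 0.110 -0.071
outer loop
vertex -1.687 3.502 0.978
vertex -1.732 2.992 0.817
vertex -1.92 2.639 2.889
endloop
endfacet
facet normal 0.402 0.241 -0.883
outer loop
vertex -1.732 2.992 0.817
vertex -1.12 3.121 1.131
vertex -1.419 2.558 0.841
endloop
endfacet
facet normal -0.795 -0.583 -0.171
outer loop
vertex -1.732 2.992 0.817
vertex -1.419 2.558 0.841
vertex -1.92 2.639 2.889
endloop
endfacet
facet normal 0.402 0.241 -0.883
outer loop
vertex -1.419 2.558 0.841
vertex -1.12 3.121 1.131
vertex -0.931 2.454 1.035
endloop
endfacet
facet normal -0.204 -0.979 -0.011
outer loop
vertex -1.419 2.558 0.841
vertex -0.931 2.454 1.035
vertex -1.92 2.639 2.889
endloop
endfacet
facet normal 0.402 0.241 -0.883
outer loop
vertex -0.931 2.454 1.035
vertex -1.12 3.121 1.131
vertex -0.553 2.74 1.285
endloop
endfacet
facet normal 0.432 -0.845 0.315
outer loop
vertex -0.931 2.454 1.035
vertex -0.553 2.74 1.285
vertex -1.92 2.639 2.889
endloop
endfacet
facet normal 0.402 0.242 -0.883
outer loop
vertex -0.553 2.74 1.285
vertex -1.12 3.121 1.131
vertex -0.508 3.25 1.445
endloop
endfacet
facet normal 0.743 -0.259 0.617
outer loop
vertex -0.553 2.74 1.285
vertex -0.508 3.25 1.445
vertex -1.92 2.639 2.889
endloop
endfacet
facet normal -0.024 -0.587 -0.809
outer loop
vertex -1.312 2.607 3.59
vertex -2.192 2.771 3.497
vertex -1.59 3.304 3.093
endloop
endfacet
facet normal 0.770 0.544 0.333
outer loop
vertex -1.312 2.607 3.59
vertex -1.59 3.304 3.093
vertex -2.168 3.369 4.323
endloop
endfacet
facet normal -0.024 -0.587 -0.809
outer loop
vertex -1.59 3.304 3.093
vertex -2.192 2.771 3.497
vertex -2.47 3.468 3.0
endloop
endfacet
facet normal 0.180 0.983 0.033
outer loop
vertex -1.59 3.304 3.093
vertex -2.47 3.468 3.0
vertex -2.168 3.369 4.323
endloop
endfacet
facet normal -0.025 -0.587 -0.809
outer loop
vertex -2.47 3.468 3.0
vertex -2.192 2.771 3.497
vertex -3.072 2.935 3.405
endloop
endfacet
facet normal -0.576 0.795 0.191
outer loop
vertex -2.47 3.468 3.0
vertex -3.072 2.935 3.405
vertex -2.168 3.369 4.323
endloop
endfacet
facet normal -0.025 -0.586 -0.810
outer loop
vertex -3.072 2.935 3.405
vertex -2.192 2.771 3.497
vertex -2.794 2.238 3.901
endloop
endfacet
facet normal -0.741 0.167 0.650
outer loop
vertex -3.072 2.935 3.405
vertex -2.794 2.238 3.901
vertex -2.168 3.369 4.323
endloop
endfacet
facet normal -0.024 -0.587 -0.809
outer loop
vertex -2.794 2.238 3.901
vertex -2.192 2.771 3.497
vertex -1.914 2.074 3.994
endloop
endfacet
facet normal -0.151 -0.271 0.951
outer loop
vertex -2.794 2.238 3.901
vertex -1.914 2.074 3.994
vertex -2.168 3.369 4.323
endloop
endfacet
facet normal -0.024 -0.587 -0.809
outer loop
vertex -1.914 2.074 3.994
vertex -2.192 2.771 3.497
vertex -1.312 2.607 3.59
endloop
endfacet
facet normal 0.605 -0.083 0.792
outer loop
vertex -1.914 2.074 3.994
vertex -1.312 2.607 3.59
vertex -2.168 3.369 4.323
endloop
endfacet

endsolid


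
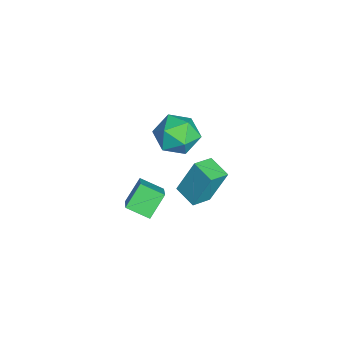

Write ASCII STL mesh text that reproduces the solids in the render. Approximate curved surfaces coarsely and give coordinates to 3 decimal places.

solid 
facet normal -0.554 0.471 0.686
outer loop
vertex -0.302 -1.801 -3.264
vertex 1.181 -1.735 -2.111
vertex 0.048 -0.637 -3.78
endloop
endfacet
facet normal -0.789 -0.035 -0.613
outer loop
vertex 0.879 -1.345 -4.809
vertex -0.302 -1.801 -3.264
vertex 0.048 -0.637 -3.78
endloop
endfacet
facet normal -0.554 0.471 0.686
outer loop
vertex 0.048 -0.637 -3.78
vertex 1.181 -1.735 -2.111
vertex 1.531 -0.572 -2.627
endloop
endfacet
facet normal 0.266 0.881 -0.392
outer loop
vertex 1.531 -0.572 -2.627
vertex 0.879 -1.345 -4.809
vertex 0.048 -0.637 -3.78
endloop
endfacet
facet normal -0.265 -0.881 0.392
outer loop
vertex -0.302 -1.801 -3.264
vertex 2.012 -2.443 -3.14
vertex 1.181 -1.735 -2.111
endloop
endfacet
facet normal -0.789 -0.035 -0.613
outer loop
vertex 0.529 -2.508 -4.293
vertex -0.302 -1.801 -3.264
vertex 0.879 -1.345 -4.809
endloop
endfacet
facet normal -0.265 -0.881 0.391
outer loop
vertex 0.529 -2.508 -4.293
vertex 2.012 -2.443 -3.14
vertex -0.302 -1.801 -3.264
endloop
endfacet
facet normal 0.789 0.035 0.613
outer loop
vertex 1.181 -1.735 -2.111
vertex 2.012 -2.443 -3.14
vertex 1.531 -0.572 -2.627
endloop
endfacet
facet normal 0.265 0.881 -0.391
outer loop
vertex 2.362 -1.279 -3.656
vertex 0.879 -1.345 -4.809
vertex 1.531 -0.572 -2.627
endloop
endfacet
facet normal 0.789 0.035 0.613
outer loop
vertex 1.531 -0.572 -2.627
vertex 2.012 -2.443 -3.14
vertex 2.362 -1.279 -3.656
endloop
endfacet
facet normal 0.554 -0.471 -0.686
outer loop
vertex 2.362 -1.279 -3.656
vertex 0.529 -2.508 -4.293
vertex 0.879 -1.345 -4.809
endloop
endfacet
facet normal 0.554 -0.471 -0.686
outer loop
vertex 2.012 -2.443 -3.14
vertex 0.529 -2.508 -4.293
vertex 2.362 -1.279 -3.656
endloop
endfacet
facet normal -0.006 -0.171 0.985
outer loop
vertex 1.485 0.513 3.099
vertex 0.723 -0.411 2.934
vertex 1.918 -0.6 2.908
endloop
endfacet
facet normal 0.619 0.107 0.778
outer loop
vertex 1.485 0.513 3.099
vertex 1.918 -0.6 2.908
vertex 2.434 0.35 2.367
endloop
endfacet
facet normal 0.488 0.736 0.469
outer loop
vertex 1.485 0.513 3.099
vertex 2.434 0.35 2.367
vertex 1.559 1.126 2.059
endloop
endfacet
facet normal -0.217 0.848 0.484
outer loop
vertex 1.485 0.513 3.099
vertex 1.559 1.126 2.059
vertex 0.502 0.655 2.41
endloop
endfacet
facet normal -0.522 0.287 0.803
outer loop
vertex 1.485 0.513 3.099
vertex 0.502 0.655 2.41
vertex 0.723 -0.411 2.934
endloop
endfacet
facet normal 0.901 -0.327 0.286
outer loop
vertex 2.434 0.35 2.367
vertex 1.918 -0.6 2.908
vertex 2.258 -0.675 1.75
endloop
endfacet
facet normal -0.109 -0.776 0.622
outer loop
vertex 1.918 -0.6 2.908
vertex 0.723 -0.411 2.934
vertex 1.201 -1.146 2.101
endloop
endfacet
facet normal -0.944 -0.035 0.327
outer loop
vertex 0.723 -0.411 2.934
vertex 0.502 0.655 2.41
vertex 0.326 -0.37 1.793
endloop
endfacet
facet normal -0.451 0.872 -0.189
outer loop
vertex 0.502 0.655 2.41
vertex 1.559 1.126 2.059
vertex 0.842 0.58 1.252
endloop
endfacet
facet normal 0.689 0.692 -0.215
outer loop
vertex 1.559 1.126 2.059
vertex 2.434 0.35 2.367
vertex 2.037 0.391 1.226
endloop
endfacet
facet normal 0.217 -0.848 -0.484
outer loop
vertex 1.275 -0.533 1.061
vertex 2.258 -0.675 1.75
vertex 1.201 -1.146 2.101
endloop
endfacet
facet normal -0.488 -0.736 -0.469
outer loop
vertex 1.275 -0.533 1.061
vertex 1.201 -1.146 2.101
vertex 0.326 -0.37 1.793
endloop
endfacet
facet normal -0.619 -0.107 -0.778
outer loop
vertex 1.275 -0.533 1.061
vertex 0.326 -0.37 1.793
vertex 0.842 0.58 1.252
endloop
endfacet
facet normal 0.006 0.171 -0.985
outer loop
vertex 1.275 -0.533 1.061
vertex 0.842 0.58 1.252
vertex 2.037 0.391 1.226
endloop
endfacet
facet normal 0.522 -0.287 -0.803
outer loop
vertex 1.275 -0.533 1.061
vertex 2.037 0.391 1.226
vertex 2.258 -0.675 1.75
endloop
endfacet
facet normal 0.451 -0.872 0.189
outer loop
vertex 1.201 -1.146 2.101
vertex 2.258 -0.675 1.75
vertex 1.918 -0.6 2.908
endloop
endfacet
facet normal -0.689 -0.692 0.215
outer loop
vertex 0.326 -0.37 1.793
vertex 1.201 -1.146 2.101
vertex 0.723 -0.411 2.934
endloop
endfacet
facet normal -0.901 0.327 -0.286
outer loop
vertex 0.842 0.58 1.252
vertex 0.326 -0.37 1.793
vertex 0.502 0.655 2.41
endloop
endfacet
facet normal 0.109 0.776 -0.622
outer loop
vertex 2.037 0.391 1.226
vertex 0.842 0.58 1.252
vertex 1.559 1.126 2.059
endloop
endfacet
facet normal 0.944 0.035 -0.327
outer loop
vertex 2.258 -0.675 1.75
vertex 2.037 0.391 1.226
vertex 2.434 0.35 2.367
endloop
endfacet
facet normal -0.757 -0.612 0.230
outer loop
vertex 0.888 0.815 -0.772
vertex 0.112 1.629 -1.162
vertex 0.98 -0.032 -2.724
endloop
endfacet
facet normal 0.652 -0.684 0.327
outer loop
vertex 1.948 0.751 -3.018
vertex 0.888 0.815 -0.772
vertex 0.98 -0.032 -2.724
endloop
endfacet
facet normal -0.757 -0.612 0.230
outer loop
vertex 0.98 -0.032 -2.724
vertex 0.112 1.629 -1.162
vertex 0.203 0.782 -3.114
endloop
endfacet
facet normal 0.043 -0.398 -0.916
outer loop
vertex 0.203 0.782 -3.114
vertex 1.948 0.751 -3.018
vertex 0.98 -0.032 -2.724
endloop
endfacet
facet normal -0.043 0.398 0.916
outer loop
vertex 0.888 0.815 -0.772
vertex 1.08 2.412 -1.456
vertex 0.112 1.629 -1.162
endloop
endfacet
facet normal 0.652 -0.684 0.327
outer loop
vertex 1.857 1.598 -1.066
vertex 0.888 0.815 -0.772
vertex 1.948 0.751 -3.018
endloop
endfacet
facet normal -0.043 0.398 0.916
outer loop
vertex 1.857 1.598 -1.066
vertex 1.08 2.412 -1.456
vertex 0.888 0.815 -0.772
endloop
endfacet
facet normal -0.652 0.684 -0.327
outer loop
vertex 0.112 1.629 -1.162
vertex 1.08 2.412 -1.456
vertex 0.203 0.782 -3.114
endloop
endfacet
facet normal 0.043 -0.398 -0.916
outer loop
vertex 1.172 1.565 -3.408
vertex 1.948 0.751 -3.018
vertex 0.203 0.782 -3.114
endloop
endfacet
facet normal -0.652 0.684 -0.327
outer loop
vertex 0.203 0.782 -3.114
vertex 1.08 2.412 -1.456
vertex 1.172 1.565 -3.408
endloop
endfacet
facet normal 0.757 0.612 -0.230
outer loop
vertex 1.172 1.565 -3.408
vertex 1.857 1.598 -1.066
vertex 1.948 0.751 -3.018
endloop
endfacet
facet normal 0.757 0.612 -0.230
outer loop
vertex 1.08 2.412 -1.456
vertex 1.857 1.598 -1.066
vertex 1.172 1.565 -3.408
endloop
endfacet

endsolid


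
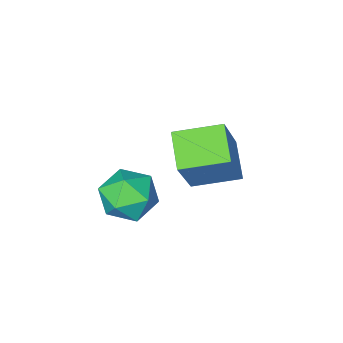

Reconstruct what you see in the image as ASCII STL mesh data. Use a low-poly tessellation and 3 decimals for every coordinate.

solid 
facet normal -0.404 -0.332 -0.852
outer loop
vertex 0.489 1.64 1.814
vertex -0.541 2.219 2.076
vertex 0.838 2.486 1.319
endloop
endfacet
facet normal 0.851 -0.478 -0.217
outer loop
vertex 1.561 3.081 2.844
vertex 0.489 1.64 1.814
vertex 0.838 2.486 1.319
endloop
endfacet
facet normal -0.403 -0.333 -0.852
outer loop
vertex 0.838 2.486 1.319
vertex -0.541 2.219 2.076
vertex -0.192 3.064 1.581
endloop
endfacet
facet normal 0.335 0.813 -0.476
outer loop
vertex -0.192 3.064 1.581
vertex 1.561 3.081 2.844
vertex 0.838 2.486 1.319
endloop
endfacet
facet normal -0.336 -0.813 0.476
outer loop
vertex 0.489 1.64 1.814
vertex 0.182 2.814 3.601
vertex -0.541 2.219 2.076
endloop
endfacet
facet normal 0.851 -0.478 -0.217
outer loop
vertex 1.212 2.236 3.339
vertex 0.489 1.64 1.814
vertex 1.561 3.081 2.844
endloop
endfacet
facet normal -0.335 -0.813 0.476
outer loop
vertex 1.212 2.236 3.339
vertex 0.182 2.814 3.601
vertex 0.489 1.64 1.814
endloop
endfacet
facet normal -0.851 0.478 0.217
outer loop
vertex -0.541 2.219 2.076
vertex 0.182 2.814 3.601
vertex -0.192 3.064 1.581
endloop
endfacet
facet normal 0.336 0.813 -0.477
outer loop
vertex 0.531 3.66 3.106
vertex 1.561 3.081 2.844
vertex -0.192 3.064 1.581
endloop
endfacet
facet normal -0.851 0.478 0.217
outer loop
vertex -0.192 3.064 1.581
vertex 0.182 2.814 3.601
vertex 0.531 3.66 3.106
endloop
endfacet
facet normal 0.404 0.333 0.852
outer loop
vertex 0.531 3.66 3.106
vertex 1.212 2.236 3.339
vertex 1.561 3.081 2.844
endloop
endfacet
facet normal 0.403 0.332 0.853
outer loop
vertex 0.182 2.814 3.601
vertex 1.212 2.236 3.339
vertex 0.531 3.66 3.106
endloop
endfacet
facet normal -0.351 0.913 -0.206
outer loop
vertex 2.748 3.352 1.806
vertex 2.056 3.123 1.97
vertex 2.492 3.411 2.504
endloop
endfacet
facet normal 0.319 0.947 0.037
outer loop
vertex 2.748 3.352 1.806
vertex 2.492 3.411 2.504
vertex 3.191 3.18 2.381
endloop
endfacet
facet normal 0.731 0.556 -0.397
outer loop
vertex 2.748 3.352 1.806
vertex 3.191 3.18 2.381
vertex 3.188 2.749 1.772
endloop
endfacet
facet normal 0.315 0.281 -0.907
outer loop
vertex 2.748 3.352 1.806
vertex 3.188 2.749 1.772
vertex 2.487 2.714 1.518
endloop
endfacet
facet normal -0.353 0.501 -0.790
outer loop
vertex 2.748 3.352 1.806
vertex 2.487 2.714 1.518
vertex 2.056 3.123 1.97
endloop
endfacet
facet normal 0.335 0.648 0.684
outer loop
vertex 3.191 3.18 2.381
vertex 2.492 3.411 2.504
vertex 2.773 2.846 2.902
endloop
endfacet
facet normal -0.749 0.595 0.291
outer loop
vertex 2.492 3.411 2.504
vertex 2.056 3.123 1.97
vertex 2.072 2.811 2.648
endloop
endfacet
facet normal -0.754 -0.074 -0.652
outer loop
vertex 2.056 3.123 1.97
vertex 2.487 2.714 1.518
vertex 2.069 2.38 2.039
endloop
endfacet
facet normal 0.326 -0.430 -0.842
outer loop
vertex 2.487 2.714 1.518
vertex 3.188 2.749 1.772
vertex 2.768 2.149 1.916
endloop
endfacet
facet normal 1.000 0.016 -0.016
outer loop
vertex 3.188 2.749 1.772
vertex 3.191 3.18 2.381
vertex 3.204 2.437 2.45
endloop
endfacet
facet normal -0.315 -0.281 0.907
outer loop
vertex 2.512 2.208 2.614
vertex 2.773 2.846 2.902
vertex 2.072 2.811 2.648
endloop
endfacet
facet normal -0.731 -0.556 0.397
outer loop
vertex 2.512 2.208 2.614
vertex 2.072 2.811 2.648
vertex 2.069 2.38 2.039
endloop
endfacet
facet normal -0.319 -0.947 -0.037
outer loop
vertex 2.512 2.208 2.614
vertex 2.069 2.38 2.039
vertex 2.768 2.149 1.916
endloop
endfacet
facet normal 0.351 -0.913 0.206
outer loop
vertex 2.512 2.208 2.614
vertex 2.768 2.149 1.916
vertex 3.204 2.437 2.45
endloop
endfacet
facet normal 0.353 -0.501 0.790
outer loop
vertex 2.512 2.208 2.614
vertex 3.204 2.437 2.45
vertex 2.773 2.846 2.902
endloop
endfacet
facet normal -0.326 0.430 0.842
outer loop
vertex 2.072 2.811 2.648
vertex 2.773 2.846 2.902
vertex 2.492 3.411 2.504
endloop
endfacet
facet normal -1.000 -0.016 0.016
outer loop
vertex 2.069 2.38 2.039
vertex 2.072 2.811 2.648
vertex 2.056 3.123 1.97
endloop
endfacet
facet normal -0.335 -0.648 -0.684
outer loop
vertex 2.768 2.149 1.916
vertex 2.069 2.38 2.039
vertex 2.487 2.714 1.518
endloop
endfacet
facet normal 0.749 -0.595 -0.291
outer loop
vertex 3.204 2.437 2.45
vertex 2.768 2.149 1.916
vertex 3.188 2.749 1.772
endloop
endfacet
facet normal 0.754 0.074 0.652
outer loop
vertex 2.773 2.846 2.902
vertex 3.204 2.437 2.45
vertex 3.191 3.18 2.381
endloop
endfacet

endsolid


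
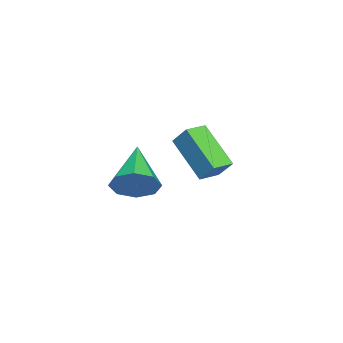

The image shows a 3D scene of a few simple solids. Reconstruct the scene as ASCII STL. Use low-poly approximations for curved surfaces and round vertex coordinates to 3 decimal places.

solid 
facet normal 0.843 0.203 -0.498
outer loop
vertex 3.298 -2.046 2.713
vertex 2.828 -1.473 2.151
vertex 3.281 -1.378 2.957
endloop
endfacet
facet normal 0.182 -0.333 0.925
outer loop
vertex 3.298 -2.046 2.713
vertex 3.281 -1.378 2.957
vertex 1.032 -1.907 3.209
endloop
endfacet
facet normal 0.843 0.205 -0.498
outer loop
vertex 3.281 -1.378 2.957
vertex 2.828 -1.473 2.151
vertex 2.998 -0.765 2.73
endloop
endfacet
facet normal 0.021 0.356 0.934
outer loop
vertex 3.281 -1.378 2.957
vertex 2.998 -0.765 2.73
vertex 1.032 -1.907 3.209
endloop
endfacet
facet normal 0.843 0.204 -0.497
outer loop
vertex 2.998 -0.765 2.73
vertex 2.828 -1.473 2.151
vertex 2.616 -0.567 2.163
endloop
endfacet
facet normal -0.338 0.794 0.505
outer loop
vertex 2.998 -0.765 2.73
vertex 2.616 -0.567 2.163
vertex 1.032 -1.907 3.209
endloop
endfacet
facet normal 0.843 0.204 -0.497
outer loop
vertex 2.616 -0.567 2.163
vertex 2.828 -1.473 2.151
vertex 2.358 -0.9 1.589
endloop
endfacet
facet normal -0.684 0.721 -0.111
outer loop
vertex 2.616 -0.567 2.163
vertex 2.358 -0.9 1.589
vertex 1.032 -1.907 3.209
endloop
endfacet
facet normal 0.843 0.205 -0.497
outer loop
vertex 2.358 -0.9 1.589
vertex 2.828 -1.473 2.151
vertex 2.376 -1.568 1.344
endloop
endfacet
facet normal -0.813 0.181 -0.553
outer loop
vertex 2.358 -0.9 1.589
vertex 2.376 -1.568 1.344
vertex 1.032 -1.907 3.209
endloop
endfacet
facet normal 0.844 0.204 -0.497
outer loop
vertex 2.376 -1.568 1.344
vertex 2.828 -1.473 2.151
vertex 2.658 -2.18 1.572
endloop
endfacet
facet normal -0.651 -0.510 -0.562
outer loop
vertex 2.376 -1.568 1.344
vertex 2.658 -2.18 1.572
vertex 1.032 -1.907 3.209
endloop
endfacet
facet normal 0.843 0.204 -0.497
outer loop
vertex 2.658 -2.18 1.572
vertex 2.828 -1.473 2.151
vertex 3.04 -2.378 2.139
endloop
endfacet
facet normal -0.293 -0.947 -0.133
outer loop
vertex 2.658 -2.18 1.572
vertex 3.04 -2.378 2.139
vertex 1.032 -1.907 3.209
endloop
endfacet
facet normal 0.843 0.204 -0.497
outer loop
vertex 3.04 -2.378 2.139
vertex 2.828 -1.473 2.151
vertex 3.298 -2.046 2.713
endloop
endfacet
facet normal 0.052 -0.874 0.482
outer loop
vertex 3.04 -2.378 2.139
vertex 3.298 -2.046 2.713
vertex 1.032 -1.907 3.209
endloop
endfacet
facet normal -0.830 0.556 -0.050
outer loop
vertex -2.307 -0.277 3.068
vertex -1.366 1.001 1.648
vertex -2.675 -0.899 2.265
endloop
endfacet
facet normal -0.441 -0.600 0.667
outer loop
vertex -1.894 -1.421 2.312
vertex -2.307 -0.277 3.068
vertex -2.675 -0.899 2.265
endloop
endfacet
facet normal -0.830 0.556 -0.050
outer loop
vertex -2.675 -0.899 2.265
vertex -1.366 1.001 1.648
vertex -1.733 0.38 0.845
endloop
endfacet
facet normal -0.340 -0.575 -0.744
outer loop
vertex -1.733 0.38 0.845
vertex -1.894 -1.421 2.312
vertex -2.675 -0.899 2.265
endloop
endfacet
facet normal 0.340 0.576 0.744
outer loop
vertex -2.307 -0.277 3.068
vertex -0.585 0.479 1.695
vertex -1.366 1.001 1.648
endloop
endfacet
facet normal -0.443 -0.600 0.666
outer loop
vertex -1.527 -0.8 3.115
vertex -2.307 -0.277 3.068
vertex -1.894 -1.421 2.312
endloop
endfacet
facet normal 0.341 0.575 0.744
outer loop
vertex -1.527 -0.8 3.115
vertex -0.585 0.479 1.695
vertex -2.307 -0.277 3.068
endloop
endfacet
facet normal 0.442 0.601 -0.666
outer loop
vertex -1.366 1.001 1.648
vertex -0.585 0.479 1.695
vertex -1.733 0.38 0.845
endloop
endfacet
facet normal -0.341 -0.575 -0.744
outer loop
vertex -0.953 -0.143 0.892
vertex -1.894 -1.421 2.312
vertex -1.733 0.38 0.845
endloop
endfacet
facet normal 0.442 0.600 -0.667
outer loop
vertex -1.733 0.38 0.845
vertex -0.585 0.479 1.695
vertex -0.953 -0.143 0.892
endloop
endfacet
facet normal 0.830 -0.555 0.050
outer loop
vertex -0.953 -0.143 0.892
vertex -1.527 -0.8 3.115
vertex -1.894 -1.421 2.312
endloop
endfacet
facet normal 0.830 -0.556 0.050
outer loop
vertex -0.585 0.479 1.695
vertex -1.527 -0.8 3.115
vertex -0.953 -0.143 0.892
endloop
endfacet

endsolid


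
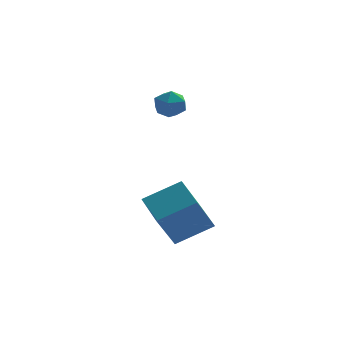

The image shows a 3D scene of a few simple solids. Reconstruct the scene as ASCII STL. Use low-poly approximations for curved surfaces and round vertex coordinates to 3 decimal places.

solid 
facet normal -0.876 -0.146 -0.460
outer loop
vertex 1.568 -1.966 -1.565
vertex 1.109 -0.671 -1.103
vertex 2.253 -1.167 -3.123
endloop
endfacet
facet normal 0.317 -0.893 -0.318
outer loop
vertex 3.671 -0.929 -2.377
vertex 1.568 -1.966 -1.565
vertex 2.253 -1.167 -3.123
endloop
endfacet
facet normal -0.876 -0.147 -0.460
outer loop
vertex 2.253 -1.167 -3.123
vertex 1.109 -0.671 -1.103
vertex 1.793 0.128 -2.661
endloop
endfacet
facet normal 0.365 0.425 -0.829
outer loop
vertex 1.793 0.128 -2.661
vertex 3.671 -0.929 -2.377
vertex 2.253 -1.167 -3.123
endloop
endfacet
facet normal -0.365 -0.425 0.829
outer loop
vertex 1.568 -1.966 -1.565
vertex 2.527 -0.433 -0.357
vertex 1.109 -0.671 -1.103
endloop
endfacet
facet normal 0.317 -0.893 -0.319
outer loop
vertex 2.987 -1.728 -0.819
vertex 1.568 -1.966 -1.565
vertex 3.671 -0.929 -2.377
endloop
endfacet
facet normal -0.364 -0.425 0.829
outer loop
vertex 2.987 -1.728 -0.819
vertex 2.527 -0.433 -0.357
vertex 1.568 -1.966 -1.565
endloop
endfacet
facet normal -0.318 0.893 0.319
outer loop
vertex 1.109 -0.671 -1.103
vertex 2.527 -0.433 -0.357
vertex 1.793 0.128 -2.661
endloop
endfacet
facet normal 0.364 0.425 -0.829
outer loop
vertex 3.212 0.366 -1.915
vertex 3.671 -0.929 -2.377
vertex 1.793 0.128 -2.661
endloop
endfacet
facet normal -0.317 0.893 0.319
outer loop
vertex 1.793 0.128 -2.661
vertex 2.527 -0.433 -0.357
vertex 3.212 0.366 -1.915
endloop
endfacet
facet normal 0.876 0.146 0.460
outer loop
vertex 3.212 0.366 -1.915
vertex 2.987 -1.728 -0.819
vertex 3.671 -0.929 -2.377
endloop
endfacet
facet normal 0.876 0.147 0.460
outer loop
vertex 2.527 -0.433 -0.357
vertex 2.987 -1.728 -0.819
vertex 3.212 0.366 -1.915
endloop
endfacet
facet normal 0.250 0.944 0.216
outer loop
vertex 2.403 3.316 1.919
vertex 2.077 3.26 2.541
vertex 2.759 3.092 2.485
endloop
endfacet
facet normal 0.737 0.643 -0.209
outer loop
vertex 2.403 3.316 1.919
vertex 2.759 3.092 2.485
vertex 2.855 2.779 1.861
endloop
endfacet
facet normal 0.407 0.430 -0.806
outer loop
vertex 2.403 3.316 1.919
vertex 2.855 2.779 1.861
vertex 2.233 2.752 1.532
endloop
endfacet
facet normal -0.284 0.599 -0.749
outer loop
vertex 2.403 3.316 1.919
vertex 2.233 2.752 1.532
vertex 1.752 3.049 1.952
endloop
endfacet
facet normal -0.382 0.917 -0.118
outer loop
vertex 2.403 3.316 1.919
vertex 1.752 3.049 1.952
vertex 2.077 3.26 2.541
endloop
endfacet
facet normal 0.991 0.063 0.121
outer loop
vertex 2.855 2.779 1.861
vertex 2.759 3.092 2.485
vertex 2.808 2.391 2.448
endloop
endfacet
facet normal 0.202 0.551 0.810
outer loop
vertex 2.759 3.092 2.485
vertex 2.077 3.26 2.541
vertex 2.327 2.688 2.868
endloop
endfacet
facet normal -0.818 0.507 0.270
outer loop
vertex 2.077 3.26 2.541
vertex 1.752 3.049 1.952
vertex 1.705 2.661 2.539
endloop
endfacet
facet normal -0.660 -0.006 -0.751
outer loop
vertex 1.752 3.049 1.952
vertex 2.233 2.752 1.532
vertex 1.801 2.348 1.915
endloop
endfacet
facet normal 0.458 -0.282 -0.843
outer loop
vertex 2.233 2.752 1.532
vertex 2.855 2.779 1.861
vertex 2.483 2.18 1.859
endloop
endfacet
facet normal 0.284 -0.599 0.749
outer loop
vertex 2.157 2.124 2.481
vertex 2.808 2.391 2.448
vertex 2.327 2.688 2.868
endloop
endfacet
facet normal -0.407 -0.430 0.806
outer loop
vertex 2.157 2.124 2.481
vertex 2.327 2.688 2.868
vertex 1.705 2.661 2.539
endloop
endfacet
facet normal -0.737 -0.643 0.209
outer loop
vertex 2.157 2.124 2.481
vertex 1.705 2.661 2.539
vertex 1.801 2.348 1.915
endloop
endfacet
facet normal -0.250 -0.944 -0.216
outer loop
vertex 2.157 2.124 2.481
vertex 1.801 2.348 1.915
vertex 2.483 2.18 1.859
endloop
endfacet
facet normal 0.382 -0.917 0.118
outer loop
vertex 2.157 2.124 2.481
vertex 2.483 2.18 1.859
vertex 2.808 2.391 2.448
endloop
endfacet
facet normal 0.660 0.006 0.751
outer loop
vertex 2.327 2.688 2.868
vertex 2.808 2.391 2.448
vertex 2.759 3.092 2.485
endloop
endfacet
facet normal -0.458 0.282 0.843
outer loop
vertex 1.705 2.661 2.539
vertex 2.327 2.688 2.868
vertex 2.077 3.26 2.541
endloop
endfacet
facet normal -0.991 -0.063 -0.121
outer loop
vertex 1.801 2.348 1.915
vertex 1.705 2.661 2.539
vertex 1.752 3.049 1.952
endloop
endfacet
facet normal -0.202 -0.551 -0.810
outer loop
vertex 2.483 2.18 1.859
vertex 1.801 2.348 1.915
vertex 2.233 2.752 1.532
endloop
endfacet
facet normal 0.818 -0.507 -0.270
outer loop
vertex 2.808 2.391 2.448
vertex 2.483 2.18 1.859
vertex 2.855 2.779 1.861
endloop
endfacet

endsolid


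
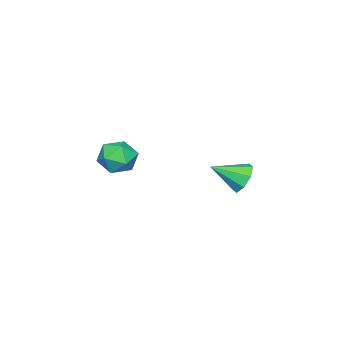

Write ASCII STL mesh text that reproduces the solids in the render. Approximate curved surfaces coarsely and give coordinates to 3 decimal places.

solid 
facet normal -0.908 -0.380 0.176
outer loop
vertex -4.082 -2.348 2.346
vertex -3.61 -3.334 2.655
vertex -3.797 -2.526 3.431
endloop
endfacet
facet normal -0.900 0.325 0.290
outer loop
vertex -4.082 -2.348 2.346
vertex -3.797 -2.526 3.431
vertex -3.59 -1.52 2.947
endloop
endfacet
facet normal -0.697 0.644 -0.316
outer loop
vertex -4.082 -2.348 2.346
vertex -3.59 -1.52 2.947
vertex -3.274 -1.706 1.873
endloop
endfacet
facet normal -0.579 0.136 -0.804
outer loop
vertex -4.082 -2.348 2.346
vertex -3.274 -1.706 1.873
vertex -3.286 -2.827 1.692
endloop
endfacet
facet normal -0.710 -0.496 -0.500
outer loop
vertex -4.082 -2.348 2.346
vertex -3.286 -2.827 1.692
vertex -3.61 -3.334 2.655
endloop
endfacet
facet normal -0.409 0.463 0.787
outer loop
vertex -3.59 -1.52 2.947
vertex -3.797 -2.526 3.431
vertex -2.814 -1.993 3.628
endloop
endfacet
facet normal -0.420 -0.677 0.604
outer loop
vertex -3.797 -2.526 3.431
vertex -3.61 -3.334 2.655
vertex -2.826 -3.114 3.447
endloop
endfacet
facet normal -0.099 -0.866 -0.489
outer loop
vertex -3.61 -3.334 2.655
vertex -3.286 -2.827 1.692
vertex -2.51 -3.3 2.373
endloop
endfacet
facet normal 0.111 0.157 -0.981
outer loop
vertex -3.286 -2.827 1.692
vertex -3.274 -1.706 1.873
vertex -2.303 -2.294 1.889
endloop
endfacet
facet normal -0.080 0.978 -0.193
outer loop
vertex -3.274 -1.706 1.873
vertex -3.59 -1.52 2.947
vertex -2.49 -1.486 2.665
endloop
endfacet
facet normal 0.579 -0.136 0.804
outer loop
vertex -2.018 -2.472 2.974
vertex -2.814 -1.993 3.628
vertex -2.826 -3.114 3.447
endloop
endfacet
facet normal 0.697 -0.644 0.316
outer loop
vertex -2.018 -2.472 2.974
vertex -2.826 -3.114 3.447
vertex -2.51 -3.3 2.373
endloop
endfacet
facet normal 0.900 -0.325 -0.290
outer loop
vertex -2.018 -2.472 2.974
vertex -2.51 -3.3 2.373
vertex -2.303 -2.294 1.889
endloop
endfacet
facet normal 0.908 0.380 -0.176
outer loop
vertex -2.018 -2.472 2.974
vertex -2.303 -2.294 1.889
vertex -2.49 -1.486 2.665
endloop
endfacet
facet normal 0.710 0.496 0.500
outer loop
vertex -2.018 -2.472 2.974
vertex -2.49 -1.486 2.665
vertex -2.814 -1.993 3.628
endloop
endfacet
facet normal -0.111 -0.157 0.981
outer loop
vertex -2.826 -3.114 3.447
vertex -2.814 -1.993 3.628
vertex -3.797 -2.526 3.431
endloop
endfacet
facet normal 0.080 -0.978 0.193
outer loop
vertex -2.51 -3.3 2.373
vertex -2.826 -3.114 3.447
vertex -3.61 -3.334 2.655
endloop
endfacet
facet normal 0.409 -0.463 -0.787
outer loop
vertex -2.303 -2.294 1.889
vertex -2.51 -3.3 2.373
vertex -3.286 -2.827 1.692
endloop
endfacet
facet normal 0.420 0.677 -0.604
outer loop
vertex -2.49 -1.486 2.665
vertex -2.303 -2.294 1.889
vertex -3.274 -1.706 1.873
endloop
endfacet
facet normal 0.099 0.866 0.489
outer loop
vertex -2.814 -1.993 3.628
vertex -2.49 -1.486 2.665
vertex -3.59 -1.52 2.947
endloop
endfacet
facet normal -0.564 0.674 -0.477
outer loop
vertex -3.602 4.165 1.789
vertex -4.275 4.094 2.484
vertex -3.492 4.648 2.342
endloop
endfacet
facet normal 0.979 0.011 -0.204
outer loop
vertex -3.602 4.165 1.789
vertex -3.492 4.648 2.342
vertex -3.265 2.886 3.336
endloop
endfacet
facet normal -0.564 0.675 -0.476
outer loop
vertex -3.492 4.648 2.342
vertex -4.275 4.094 2.484
vertex -3.84 4.806 2.978
endloop
endfacet
facet normal 0.860 0.330 0.389
outer loop
vertex -3.492 4.648 2.342
vertex -3.84 4.806 2.978
vertex -3.265 2.886 3.336
endloop
endfacet
facet normal -0.564 0.675 -0.476
outer loop
vertex -3.84 4.806 2.978
vertex -4.275 4.094 2.484
vertex -4.443 4.547 3.325
endloop
endfacet
facet normal 0.386 0.279 0.879
outer loop
vertex -3.84 4.806 2.978
vertex -4.443 4.547 3.325
vertex -3.265 2.886 3.336
endloop
endfacet
facet normal -0.565 0.674 -0.476
outer loop
vertex -4.443 4.547 3.325
vertex -4.275 4.094 2.484
vertex -4.947 4.022 3.179
endloop
endfacet
facet normal -0.167 -0.112 0.980
outer loop
vertex -4.443 4.547 3.325
vertex -4.947 4.022 3.179
vertex -3.265 2.886 3.336
endloop
endfacet
facet normal -0.564 0.675 -0.476
outer loop
vertex -4.947 4.022 3.179
vertex -4.275 4.094 2.484
vertex -5.058 3.539 2.626
endloop
endfacet
facet normal -0.474 -0.614 0.631
outer loop
vertex -4.947 4.022 3.179
vertex -5.058 3.539 2.626
vertex -3.265 2.886 3.336
endloop
endfacet
facet normal -0.564 0.674 -0.476
outer loop
vertex -5.058 3.539 2.626
vertex -4.275 4.094 2.484
vertex -4.71 3.381 1.99
endloop
endfacet
facet normal -0.355 -0.934 0.038
outer loop
vertex -5.058 3.539 2.626
vertex -4.71 3.381 1.99
vertex -3.265 2.886 3.336
endloop
endfacet
facet normal -0.565 0.674 -0.476
outer loop
vertex -4.71 3.381 1.99
vertex -4.275 4.094 2.484
vertex -4.107 3.641 1.643
endloop
endfacet
facet normal 0.120 -0.883 -0.453
outer loop
vertex -4.71 3.381 1.99
vertex -4.107 3.641 1.643
vertex -3.265 2.886 3.336
endloop
endfacet
facet normal -0.563 0.675 -0.476
outer loop
vertex -4.107 3.641 1.643
vertex -4.275 4.094 2.484
vertex -3.602 4.165 1.789
endloop
endfacet
facet normal 0.671 -0.493 -0.554
outer loop
vertex -4.107 3.641 1.643
vertex -3.602 4.165 1.789
vertex -3.265 2.886 3.336
endloop
endfacet

endsolid
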